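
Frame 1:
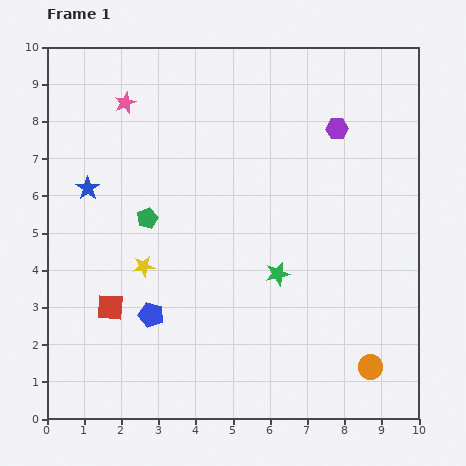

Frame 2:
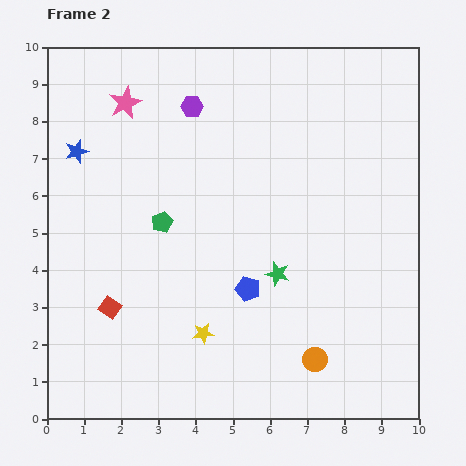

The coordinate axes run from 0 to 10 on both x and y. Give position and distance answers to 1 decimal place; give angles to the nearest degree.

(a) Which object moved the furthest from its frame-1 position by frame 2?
the purple hexagon

(moved 3.9; next 2.7)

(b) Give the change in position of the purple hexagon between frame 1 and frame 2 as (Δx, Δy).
(-3.9, 0.6)

The purple hexagon was at (7.8, 7.8) in frame 1 and (3.9, 8.4) in frame 2.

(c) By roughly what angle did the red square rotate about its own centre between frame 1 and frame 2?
30° clockwise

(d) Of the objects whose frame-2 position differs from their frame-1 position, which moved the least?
the green pentagon

(moved 0.4)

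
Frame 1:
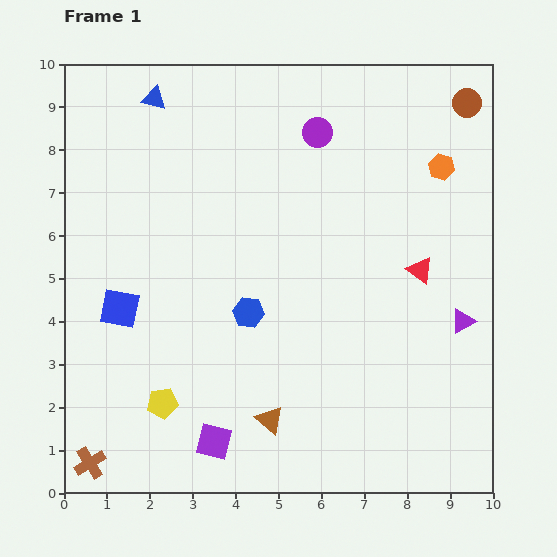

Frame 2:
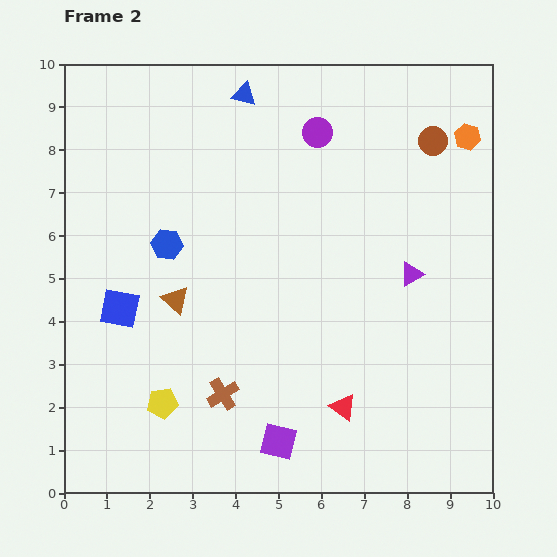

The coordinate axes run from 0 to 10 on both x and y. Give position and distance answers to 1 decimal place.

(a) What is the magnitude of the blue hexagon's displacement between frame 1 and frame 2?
2.5

The blue hexagon moved from (4.3, 4.2) to (2.4, 5.8), a distance of √(1.9² + 1.6²) ≈ 2.5.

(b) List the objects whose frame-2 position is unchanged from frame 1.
the yellow pentagon, the purple circle, the blue square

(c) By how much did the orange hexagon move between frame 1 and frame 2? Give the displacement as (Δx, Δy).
(0.6, 0.7)

The orange hexagon was at (8.8, 7.6) in frame 1 and (9.4, 8.3) in frame 2.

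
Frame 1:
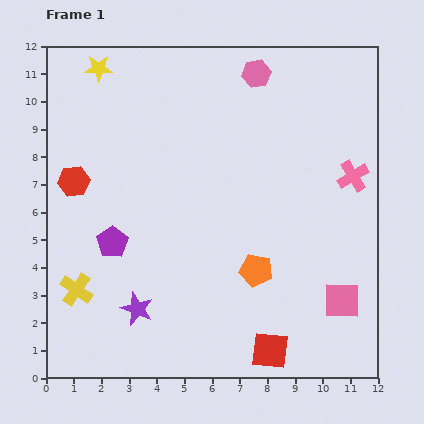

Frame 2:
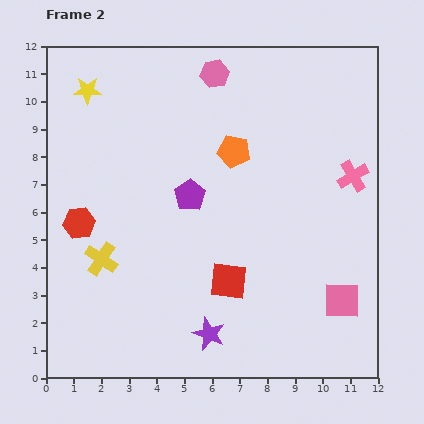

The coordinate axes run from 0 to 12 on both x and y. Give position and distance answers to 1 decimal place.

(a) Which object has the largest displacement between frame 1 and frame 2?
the orange pentagon

(moved 4.4; next 3.3)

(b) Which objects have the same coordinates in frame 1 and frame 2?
the pink square, the pink cross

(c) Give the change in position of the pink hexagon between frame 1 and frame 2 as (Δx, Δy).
(-1.5, 0.0)

The pink hexagon was at (7.6, 11.0) in frame 1 and (6.1, 11.0) in frame 2.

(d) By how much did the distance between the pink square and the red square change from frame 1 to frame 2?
+1.0

Distance in frame 1: 3.2. Distance in frame 2: 4.2.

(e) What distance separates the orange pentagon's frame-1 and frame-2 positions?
4.4

The orange pentagon moved from (7.6, 3.9) to (6.8, 8.2), a distance of √(0.8² + 4.3²) ≈ 4.4.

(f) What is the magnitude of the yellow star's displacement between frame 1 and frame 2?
0.9

The yellow star moved from (1.9, 11.2) to (1.5, 10.4), a distance of √(0.4² + 0.8²) ≈ 0.9.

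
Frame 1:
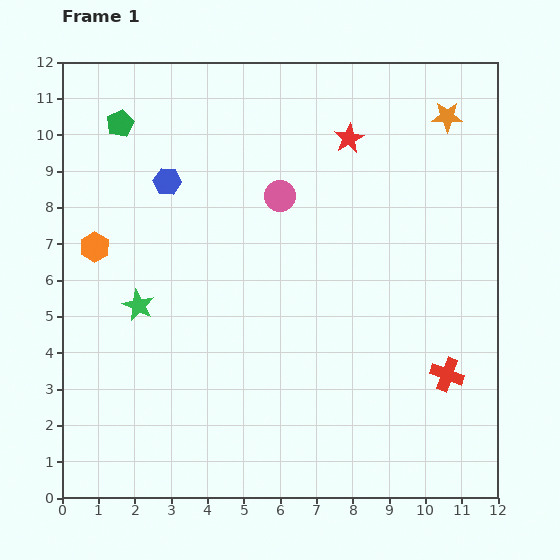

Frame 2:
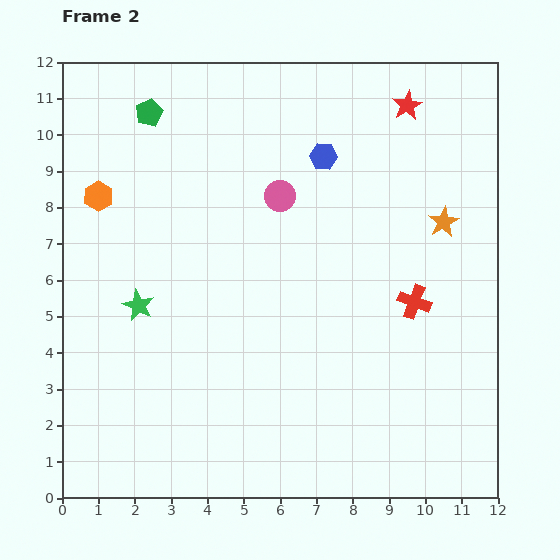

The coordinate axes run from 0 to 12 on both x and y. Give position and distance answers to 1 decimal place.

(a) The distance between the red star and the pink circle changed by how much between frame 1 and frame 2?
+1.8

Distance in frame 1: 2.5. Distance in frame 2: 4.3.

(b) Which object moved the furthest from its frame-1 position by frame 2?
the blue hexagon

(moved 4.4; next 2.9)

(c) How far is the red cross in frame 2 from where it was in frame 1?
2.2

The red cross moved from (10.6, 3.4) to (9.7, 5.4), a distance of √(0.9² + 2.0²) ≈ 2.2.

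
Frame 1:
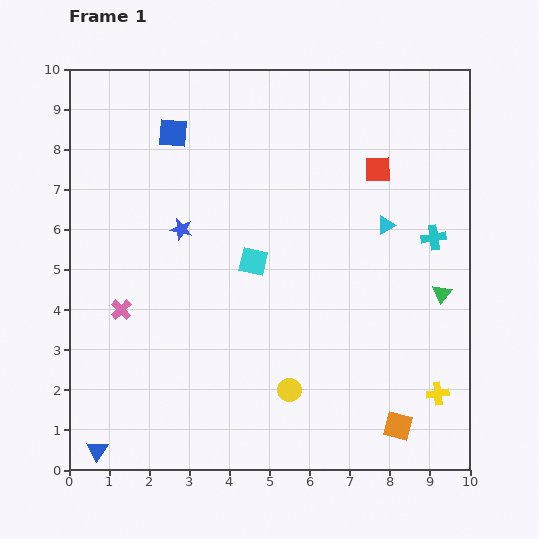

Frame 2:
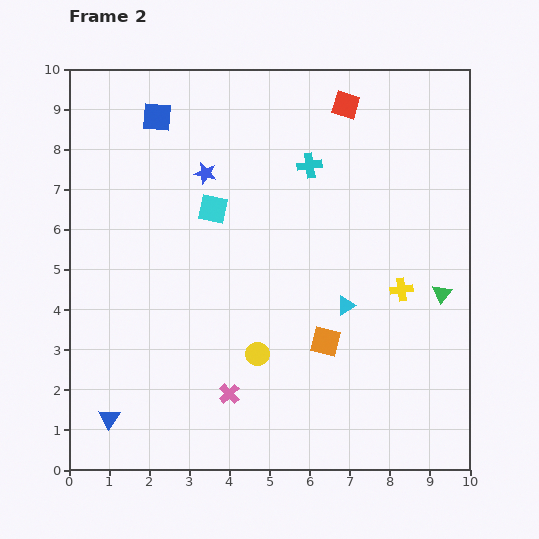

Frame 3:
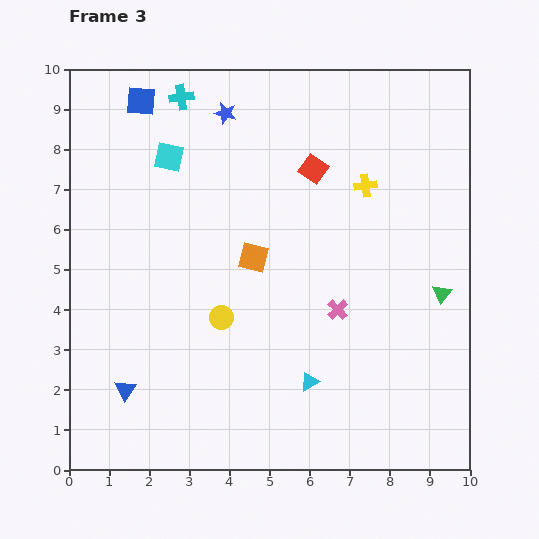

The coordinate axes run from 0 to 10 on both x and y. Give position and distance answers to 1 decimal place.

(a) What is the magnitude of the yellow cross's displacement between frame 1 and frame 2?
2.8

The yellow cross moved from (9.2, 1.9) to (8.3, 4.5), a distance of √(0.9² + 2.6²) ≈ 2.8.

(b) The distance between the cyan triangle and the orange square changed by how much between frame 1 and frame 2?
-4.0

Distance in frame 1: 5.0. Distance in frame 2: 1.0.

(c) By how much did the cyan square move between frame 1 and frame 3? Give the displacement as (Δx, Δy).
(-2.1, 2.6)

The cyan square was at (4.6, 5.2) in frame 1 and (2.5, 7.8) in frame 3.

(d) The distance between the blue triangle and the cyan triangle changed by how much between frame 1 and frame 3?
-4.5

Distance in frame 1: 9.1. Distance in frame 3: 4.6.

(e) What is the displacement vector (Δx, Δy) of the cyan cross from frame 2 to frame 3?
(-3.2, 1.7)

The cyan cross was at (6.0, 7.6) in frame 2 and (2.8, 9.3) in frame 3.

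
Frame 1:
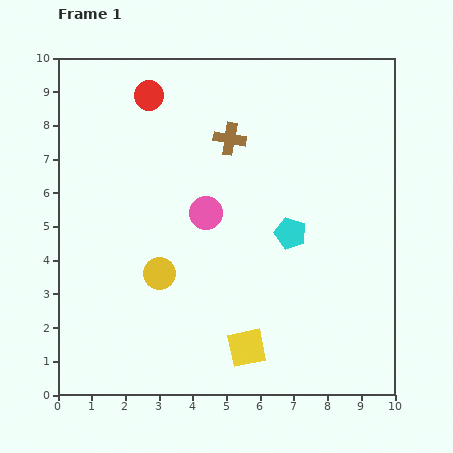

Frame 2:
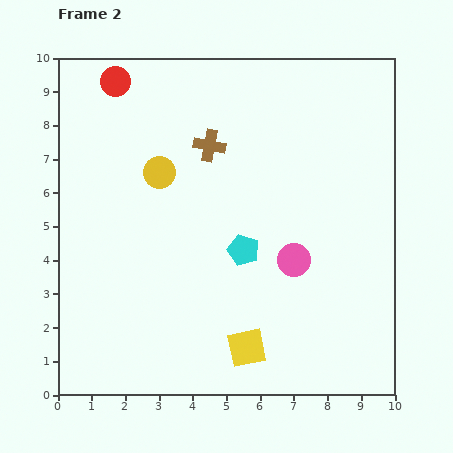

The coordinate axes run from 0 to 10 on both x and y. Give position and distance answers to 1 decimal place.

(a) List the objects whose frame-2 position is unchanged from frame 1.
the yellow square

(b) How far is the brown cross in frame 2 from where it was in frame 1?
0.6

The brown cross moved from (5.1, 7.6) to (4.5, 7.4), a distance of √(0.6² + 0.2²) ≈ 0.6.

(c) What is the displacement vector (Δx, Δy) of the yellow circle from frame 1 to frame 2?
(0.0, 3.0)

The yellow circle was at (3.0, 3.6) in frame 1 and (3.0, 6.6) in frame 2.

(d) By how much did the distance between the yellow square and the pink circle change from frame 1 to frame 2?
-1.2

Distance in frame 1: 4.2. Distance in frame 2: 3.0.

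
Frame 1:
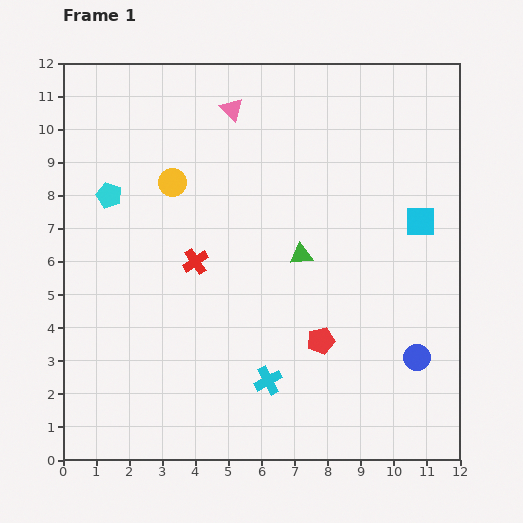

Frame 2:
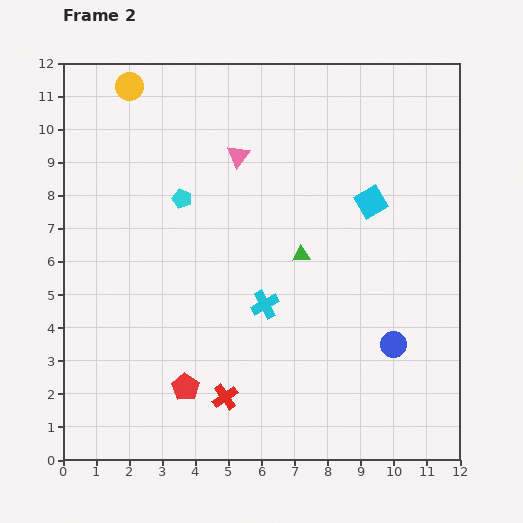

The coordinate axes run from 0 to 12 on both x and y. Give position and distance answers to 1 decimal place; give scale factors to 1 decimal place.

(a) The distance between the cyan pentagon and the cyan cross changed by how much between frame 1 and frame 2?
-3.3

Distance in frame 1: 7.4. Distance in frame 2: 4.1.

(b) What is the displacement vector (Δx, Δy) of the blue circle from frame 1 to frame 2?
(-0.7, 0.4)

The blue circle was at (10.7, 3.1) in frame 1 and (10.0, 3.5) in frame 2.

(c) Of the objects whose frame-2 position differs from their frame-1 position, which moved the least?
the blue circle

(moved 0.8)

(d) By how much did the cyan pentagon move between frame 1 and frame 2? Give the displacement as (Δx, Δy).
(2.2, -0.1)

The cyan pentagon was at (1.4, 8.0) in frame 1 and (3.6, 7.9) in frame 2.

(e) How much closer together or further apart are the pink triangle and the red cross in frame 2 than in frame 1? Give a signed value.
+2.6

Distance in frame 1: 4.7. Distance in frame 2: 7.3.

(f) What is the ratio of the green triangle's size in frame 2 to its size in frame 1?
0.8×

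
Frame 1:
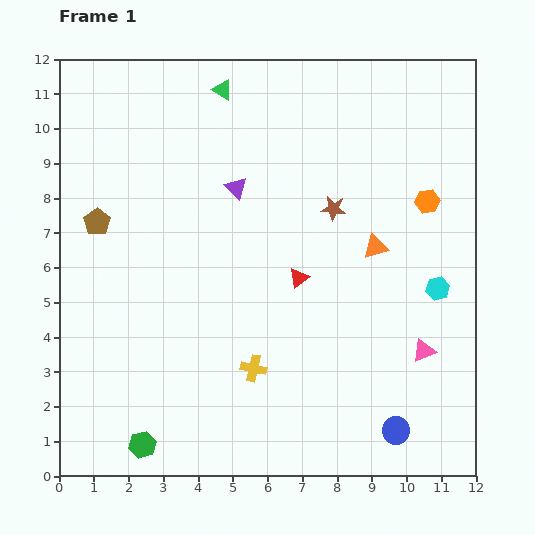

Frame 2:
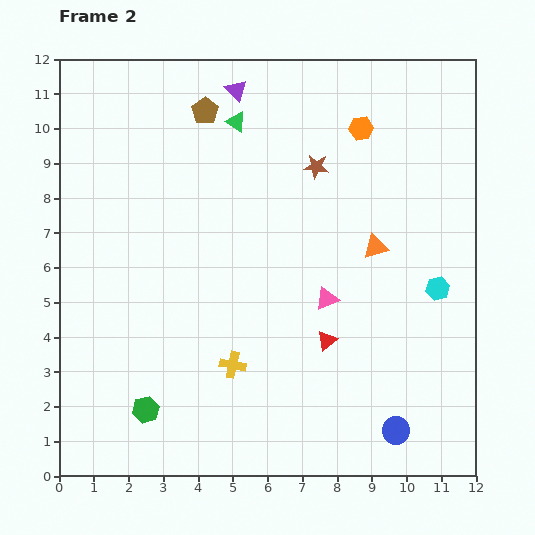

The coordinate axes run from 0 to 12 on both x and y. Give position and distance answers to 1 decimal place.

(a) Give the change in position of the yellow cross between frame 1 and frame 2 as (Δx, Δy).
(-0.6, 0.1)

The yellow cross was at (5.6, 3.1) in frame 1 and (5.0, 3.2) in frame 2.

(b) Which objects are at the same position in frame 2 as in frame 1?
the blue circle, the orange triangle, the cyan hexagon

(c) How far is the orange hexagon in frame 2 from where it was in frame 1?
2.8

The orange hexagon moved from (10.6, 7.9) to (8.7, 10.0), a distance of √(1.9² + 2.1²) ≈ 2.8.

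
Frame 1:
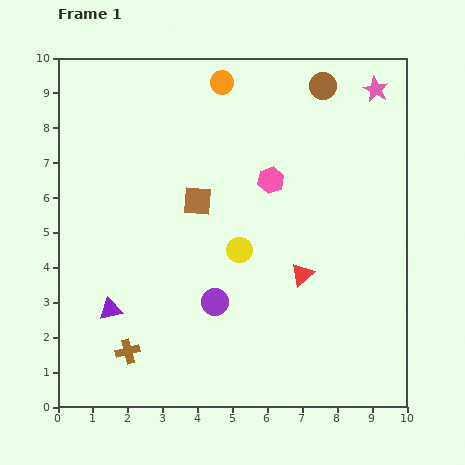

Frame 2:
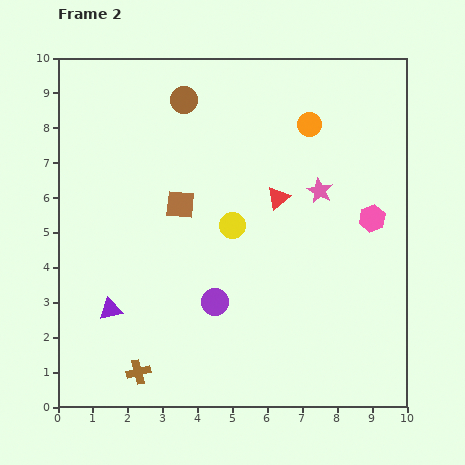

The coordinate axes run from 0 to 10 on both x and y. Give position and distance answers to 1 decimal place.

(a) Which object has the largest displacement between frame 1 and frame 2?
the brown circle

(moved 4.0; next 3.3)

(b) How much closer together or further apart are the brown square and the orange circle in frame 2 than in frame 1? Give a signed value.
+0.9

Distance in frame 1: 3.5. Distance in frame 2: 4.4.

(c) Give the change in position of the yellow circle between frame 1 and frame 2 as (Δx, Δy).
(-0.2, 0.7)

The yellow circle was at (5.2, 4.5) in frame 1 and (5.0, 5.2) in frame 2.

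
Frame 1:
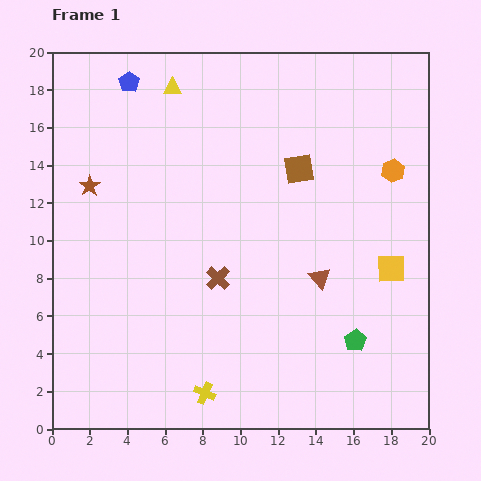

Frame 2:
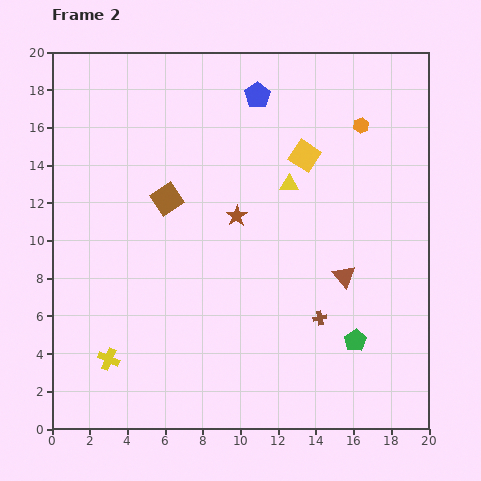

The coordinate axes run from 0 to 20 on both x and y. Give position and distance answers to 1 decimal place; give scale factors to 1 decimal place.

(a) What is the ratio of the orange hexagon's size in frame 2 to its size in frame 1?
0.7×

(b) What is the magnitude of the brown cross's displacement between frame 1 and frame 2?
5.8

The brown cross moved from (8.8, 8.0) to (14.2, 5.9), a distance of √(5.4² + 2.1²) ≈ 5.8.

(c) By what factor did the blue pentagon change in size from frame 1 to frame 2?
1.3×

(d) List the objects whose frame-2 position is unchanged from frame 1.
the green pentagon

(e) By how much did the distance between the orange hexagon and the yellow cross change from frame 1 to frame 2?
+2.8

Distance in frame 1: 15.5. Distance in frame 2: 18.3.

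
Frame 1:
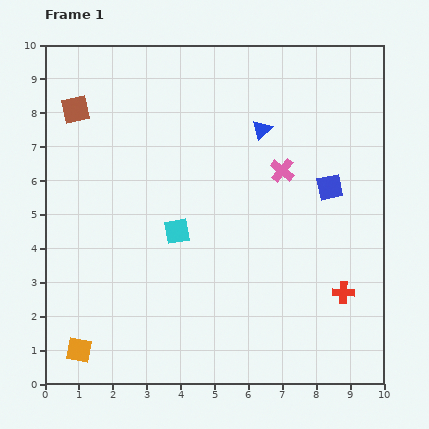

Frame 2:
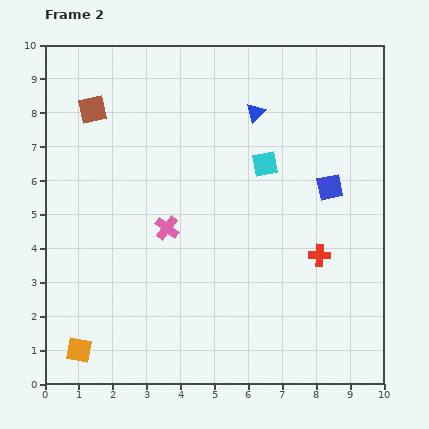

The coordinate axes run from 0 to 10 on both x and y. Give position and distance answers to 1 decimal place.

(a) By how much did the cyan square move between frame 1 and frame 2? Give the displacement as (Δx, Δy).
(2.6, 2.0)

The cyan square was at (3.9, 4.5) in frame 1 and (6.5, 6.5) in frame 2.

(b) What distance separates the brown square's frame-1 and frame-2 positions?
0.5

The brown square moved from (0.9, 8.1) to (1.4, 8.1), a distance of √(0.5² + 0.0²) ≈ 0.5.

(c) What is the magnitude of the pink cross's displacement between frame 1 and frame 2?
3.8

The pink cross moved from (7.0, 6.3) to (3.6, 4.6), a distance of √(3.4² + 1.7²) ≈ 3.8.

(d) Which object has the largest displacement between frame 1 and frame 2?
the pink cross

(moved 3.8; next 3.3)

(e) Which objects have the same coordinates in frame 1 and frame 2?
the orange square, the blue square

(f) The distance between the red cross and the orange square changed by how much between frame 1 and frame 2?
-0.4

Distance in frame 1: 8.0. Distance in frame 2: 7.6.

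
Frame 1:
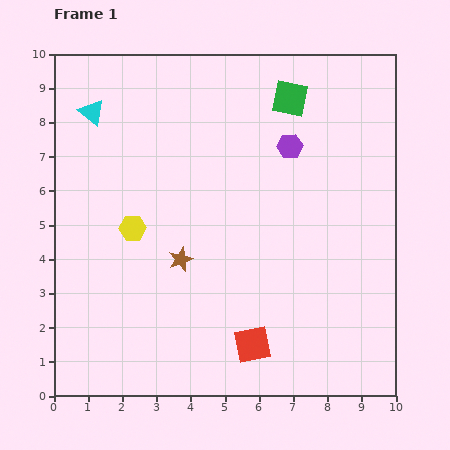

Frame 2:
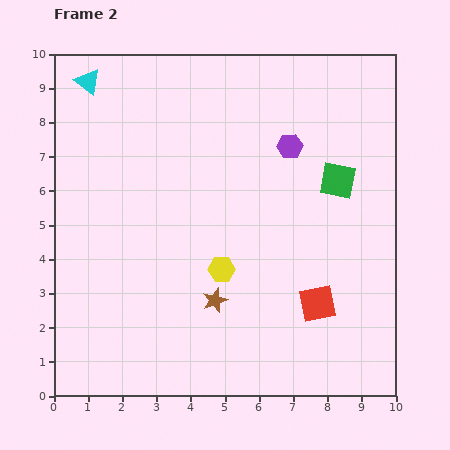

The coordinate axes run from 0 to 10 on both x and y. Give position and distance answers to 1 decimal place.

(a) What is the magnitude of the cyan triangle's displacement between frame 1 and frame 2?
0.9

The cyan triangle moved from (1.1, 8.3) to (1.0, 9.2), a distance of √(0.1² + 0.9²) ≈ 0.9.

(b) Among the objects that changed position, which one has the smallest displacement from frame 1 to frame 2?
the cyan triangle

(moved 0.9)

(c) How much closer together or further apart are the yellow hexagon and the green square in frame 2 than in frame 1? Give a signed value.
-1.7

Distance in frame 1: 6.0. Distance in frame 2: 4.3.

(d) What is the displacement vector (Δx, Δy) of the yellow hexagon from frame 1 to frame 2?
(2.6, -1.2)

The yellow hexagon was at (2.3, 4.9) in frame 1 and (4.9, 3.7) in frame 2.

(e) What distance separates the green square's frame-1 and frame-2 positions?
2.8

The green square moved from (6.9, 8.7) to (8.3, 6.3), a distance of √(1.4² + 2.4²) ≈ 2.8.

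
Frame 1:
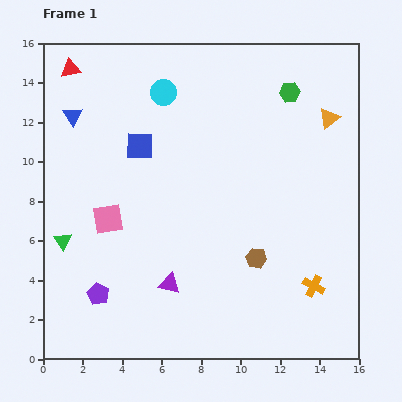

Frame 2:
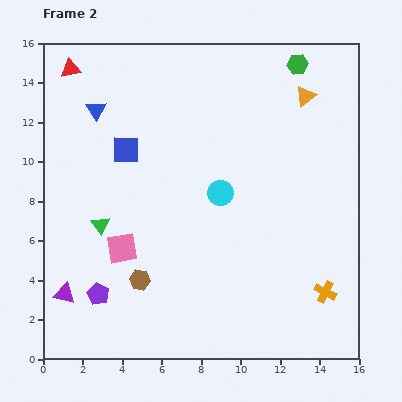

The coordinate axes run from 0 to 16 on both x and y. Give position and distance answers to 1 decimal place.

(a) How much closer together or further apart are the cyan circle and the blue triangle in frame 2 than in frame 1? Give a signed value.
+2.8

Distance in frame 1: 4.8. Distance in frame 2: 7.6.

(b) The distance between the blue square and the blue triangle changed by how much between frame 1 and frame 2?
-1.2

Distance in frame 1: 3.7. Distance in frame 2: 2.5.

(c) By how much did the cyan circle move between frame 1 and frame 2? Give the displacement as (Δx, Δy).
(2.9, -5.1)

The cyan circle was at (6.1, 13.5) in frame 1 and (9.0, 8.4) in frame 2.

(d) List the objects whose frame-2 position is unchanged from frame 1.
the purple pentagon, the red triangle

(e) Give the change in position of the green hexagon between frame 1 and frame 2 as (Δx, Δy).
(0.4, 1.4)

The green hexagon was at (12.5, 13.5) in frame 1 and (12.9, 14.9) in frame 2.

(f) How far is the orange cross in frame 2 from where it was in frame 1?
0.7

The orange cross moved from (13.7, 3.7) to (14.3, 3.4), a distance of √(0.6² + 0.3²) ≈ 0.7.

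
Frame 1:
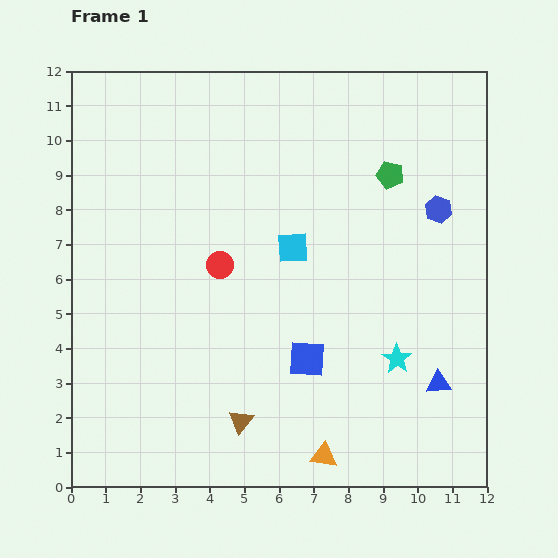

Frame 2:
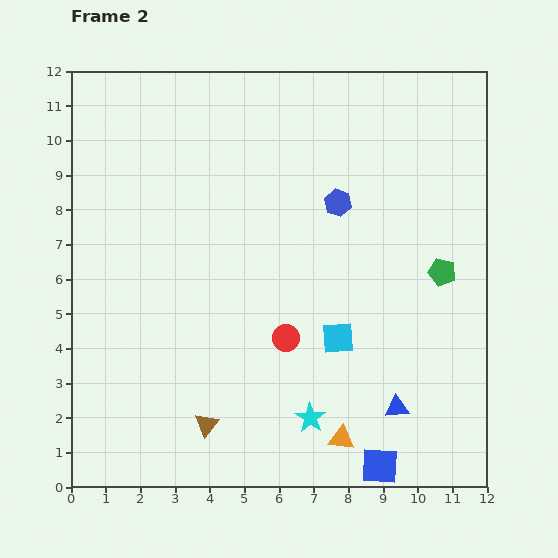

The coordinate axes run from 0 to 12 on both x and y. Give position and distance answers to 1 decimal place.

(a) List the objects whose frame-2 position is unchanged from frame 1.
none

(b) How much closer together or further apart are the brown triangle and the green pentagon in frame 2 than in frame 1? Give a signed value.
-0.2

Distance in frame 1: 8.3. Distance in frame 2: 8.1.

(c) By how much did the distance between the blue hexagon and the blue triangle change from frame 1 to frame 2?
+1.1

Distance in frame 1: 5.0. Distance in frame 2: 6.1.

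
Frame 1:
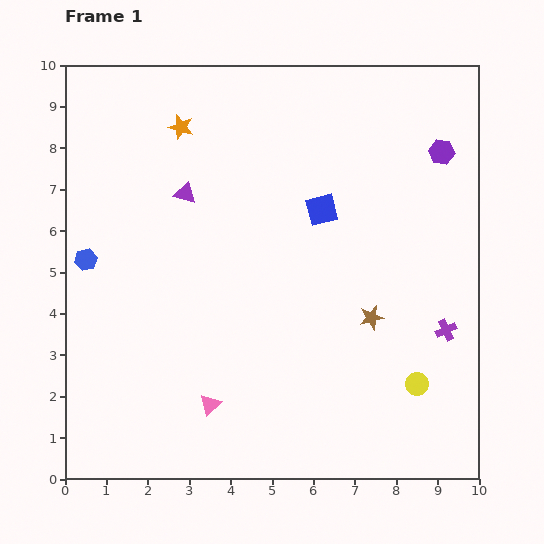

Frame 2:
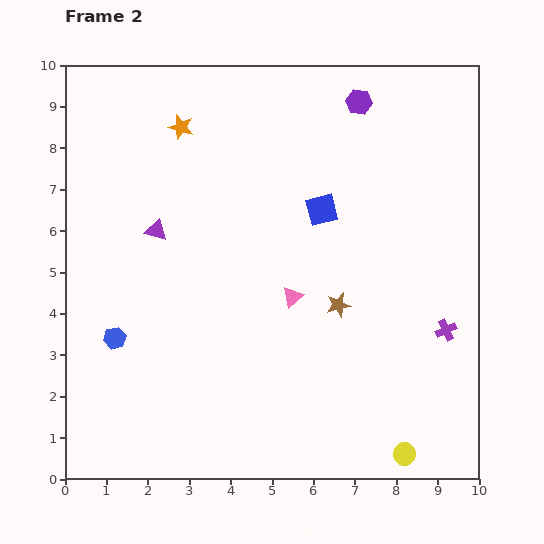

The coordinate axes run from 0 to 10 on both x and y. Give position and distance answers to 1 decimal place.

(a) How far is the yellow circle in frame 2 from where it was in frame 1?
1.7

The yellow circle moved from (8.5, 2.3) to (8.2, 0.6), a distance of √(0.3² + 1.7²) ≈ 1.7.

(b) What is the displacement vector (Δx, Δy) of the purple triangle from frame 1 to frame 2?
(-0.7, -0.9)

The purple triangle was at (2.9, 6.9) in frame 1 and (2.2, 6.0) in frame 2.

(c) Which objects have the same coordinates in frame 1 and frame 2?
the purple cross, the blue square, the orange star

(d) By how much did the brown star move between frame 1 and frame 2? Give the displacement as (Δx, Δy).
(-0.8, 0.3)

The brown star was at (7.4, 3.9) in frame 1 and (6.6, 4.2) in frame 2.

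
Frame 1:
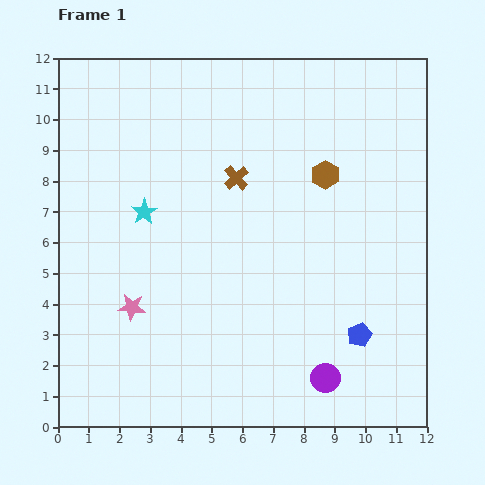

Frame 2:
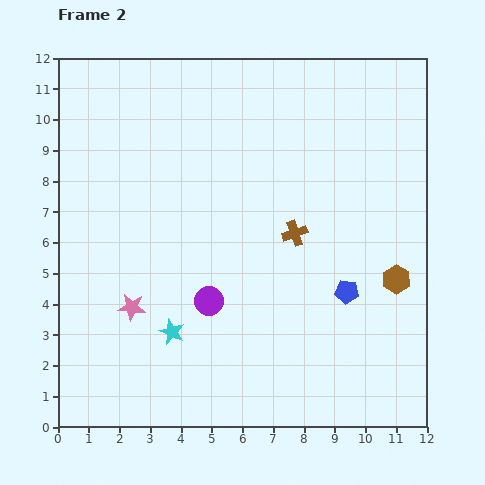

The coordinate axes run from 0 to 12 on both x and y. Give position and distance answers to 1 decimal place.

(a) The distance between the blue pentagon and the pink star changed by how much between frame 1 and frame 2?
-0.5

Distance in frame 1: 7.5. Distance in frame 2: 7.0.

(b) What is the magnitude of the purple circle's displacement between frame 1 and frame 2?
4.5

The purple circle moved from (8.7, 1.6) to (4.9, 4.1), a distance of √(3.8² + 2.5²) ≈ 4.5.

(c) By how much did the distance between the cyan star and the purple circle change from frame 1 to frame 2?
-6.4

Distance in frame 1: 8.0. Distance in frame 2: 1.6.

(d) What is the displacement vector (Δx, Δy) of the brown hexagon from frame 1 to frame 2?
(2.3, -3.4)

The brown hexagon was at (8.7, 8.2) in frame 1 and (11.0, 4.8) in frame 2.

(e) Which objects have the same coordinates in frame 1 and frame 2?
the pink star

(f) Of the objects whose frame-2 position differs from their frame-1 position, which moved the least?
the blue pentagon

(moved 1.5)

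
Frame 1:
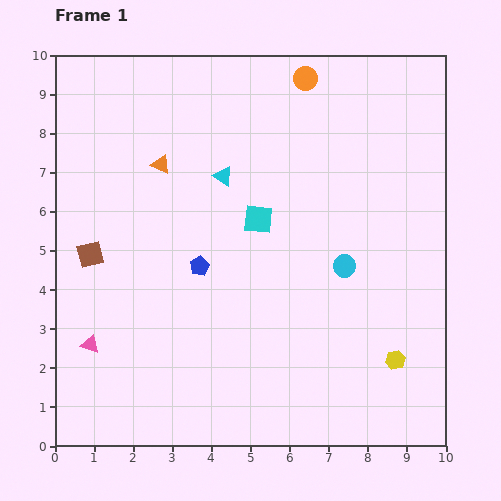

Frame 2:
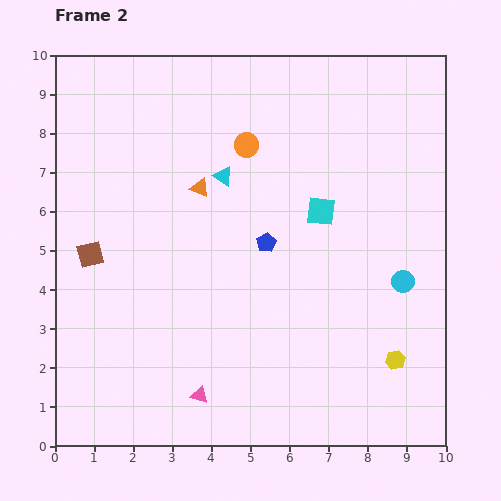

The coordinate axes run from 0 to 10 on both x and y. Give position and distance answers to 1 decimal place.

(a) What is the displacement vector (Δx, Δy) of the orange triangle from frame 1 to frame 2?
(1.0, -0.6)

The orange triangle was at (2.7, 7.2) in frame 1 and (3.7, 6.6) in frame 2.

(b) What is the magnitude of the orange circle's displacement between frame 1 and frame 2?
2.3

The orange circle moved from (6.4, 9.4) to (4.9, 7.7), a distance of √(1.5² + 1.7²) ≈ 2.3.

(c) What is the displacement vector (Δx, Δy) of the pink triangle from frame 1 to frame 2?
(2.8, -1.3)

The pink triangle was at (0.9, 2.6) in frame 1 and (3.7, 1.3) in frame 2.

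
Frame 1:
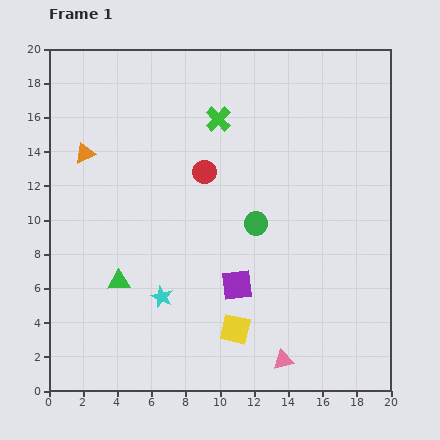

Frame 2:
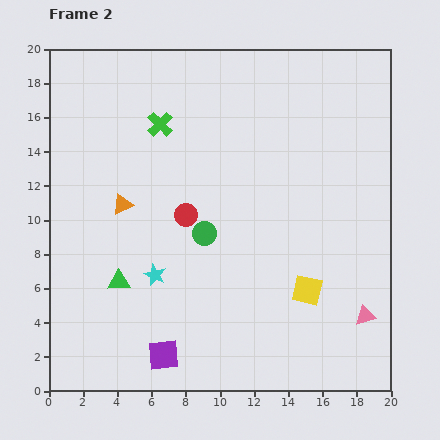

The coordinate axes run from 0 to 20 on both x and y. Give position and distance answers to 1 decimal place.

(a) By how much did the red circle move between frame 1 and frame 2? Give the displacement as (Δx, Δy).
(-1.1, -2.5)

The red circle was at (9.1, 12.8) in frame 1 and (8.0, 10.3) in frame 2.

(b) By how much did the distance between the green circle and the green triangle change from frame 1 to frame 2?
-3.0

Distance in frame 1: 8.7. Distance in frame 2: 5.7.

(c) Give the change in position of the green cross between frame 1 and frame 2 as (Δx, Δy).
(-3.4, -0.3)

The green cross was at (9.9, 15.9) in frame 1 and (6.5, 15.6) in frame 2.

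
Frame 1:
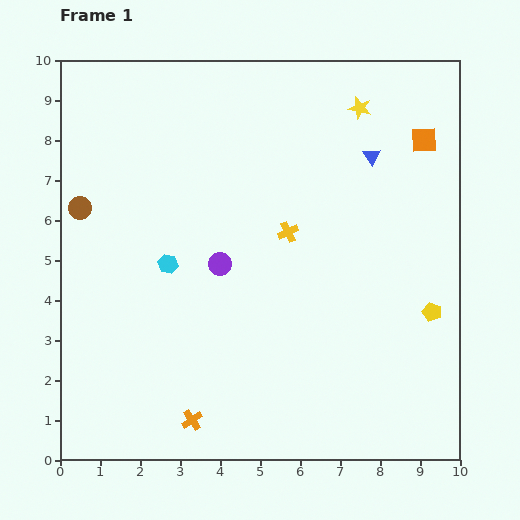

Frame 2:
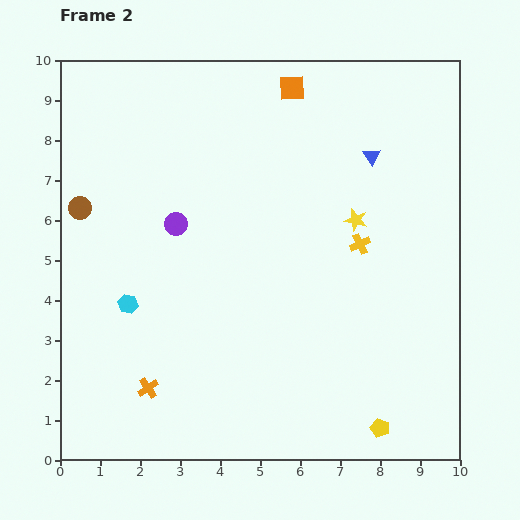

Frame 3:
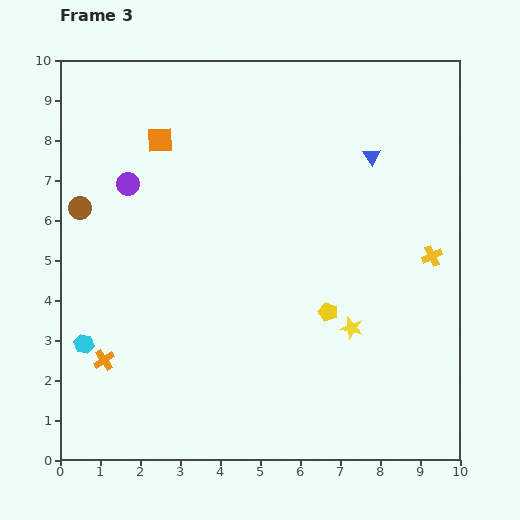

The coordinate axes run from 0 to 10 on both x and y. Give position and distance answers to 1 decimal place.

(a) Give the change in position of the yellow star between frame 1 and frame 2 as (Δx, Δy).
(-0.1, -2.8)

The yellow star was at (7.5, 8.8) in frame 1 and (7.4, 6.0) in frame 2.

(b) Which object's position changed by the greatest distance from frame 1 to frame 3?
the orange square

(moved 6.6; next 5.5)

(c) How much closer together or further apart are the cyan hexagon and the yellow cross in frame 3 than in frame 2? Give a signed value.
+3.0

Distance in frame 2: 6.0. Distance in frame 3: 9.0.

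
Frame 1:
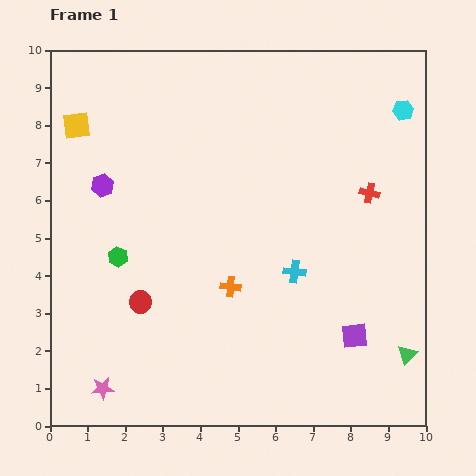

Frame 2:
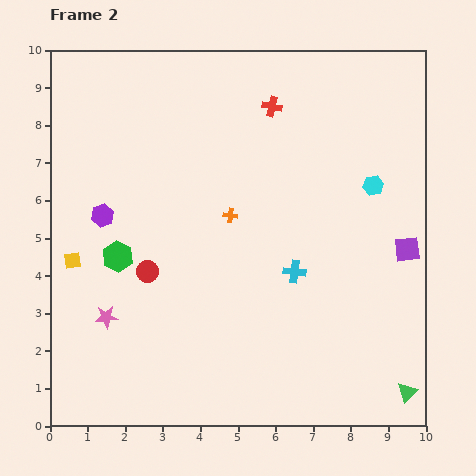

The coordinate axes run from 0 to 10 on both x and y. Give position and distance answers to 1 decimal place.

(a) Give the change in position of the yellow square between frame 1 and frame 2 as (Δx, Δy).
(-0.1, -3.6)

The yellow square was at (0.7, 8.0) in frame 1 and (0.6, 4.4) in frame 2.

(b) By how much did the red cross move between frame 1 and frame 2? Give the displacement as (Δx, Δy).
(-2.6, 2.3)

The red cross was at (8.5, 6.2) in frame 1 and (5.9, 8.5) in frame 2.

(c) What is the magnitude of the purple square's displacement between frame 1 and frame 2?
2.7

The purple square moved from (8.1, 2.4) to (9.5, 4.7), a distance of √(1.4² + 2.3²) ≈ 2.7.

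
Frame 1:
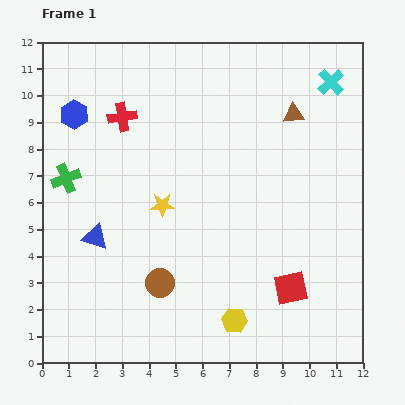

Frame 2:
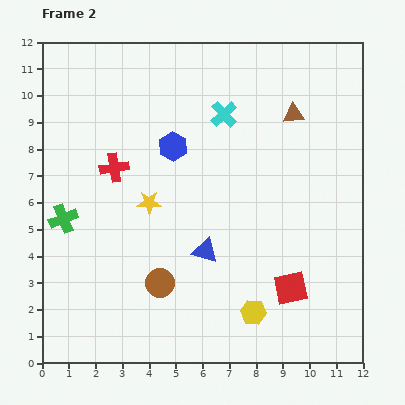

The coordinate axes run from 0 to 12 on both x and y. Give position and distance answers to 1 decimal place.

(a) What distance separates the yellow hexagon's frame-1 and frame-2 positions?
0.8

The yellow hexagon moved from (7.2, 1.6) to (7.9, 1.9), a distance of √(0.7² + 0.3²) ≈ 0.8.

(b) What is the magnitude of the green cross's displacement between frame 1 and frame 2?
1.5

The green cross moved from (0.9, 6.9) to (0.8, 5.4), a distance of √(0.1² + 1.5²) ≈ 1.5.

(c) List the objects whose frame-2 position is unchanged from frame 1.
the brown circle, the brown triangle, the red square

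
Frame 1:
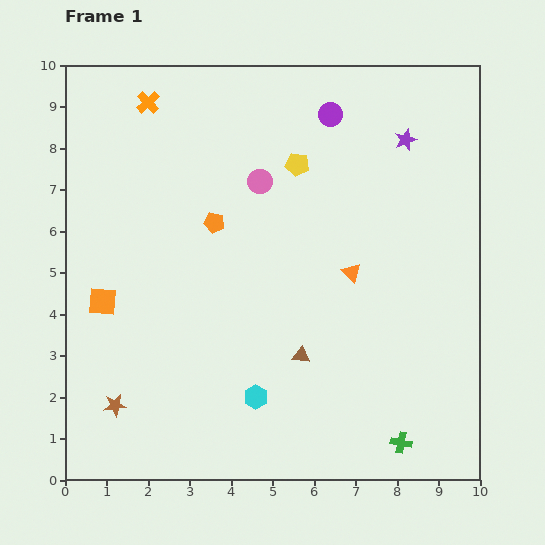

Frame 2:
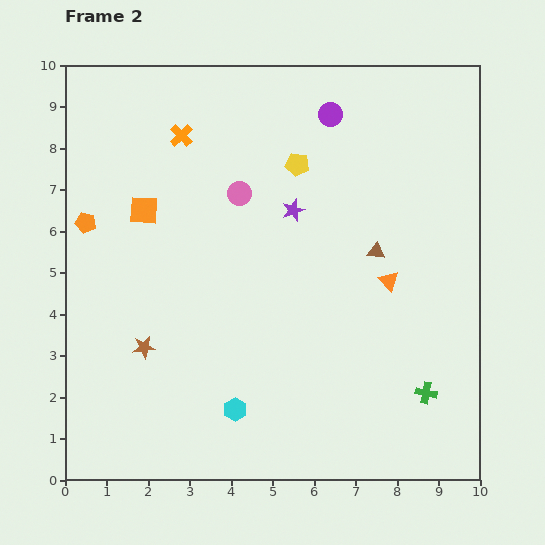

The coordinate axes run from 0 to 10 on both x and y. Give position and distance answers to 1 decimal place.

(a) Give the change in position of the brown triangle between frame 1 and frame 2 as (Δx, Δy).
(1.8, 2.5)

The brown triangle was at (5.7, 3.0) in frame 1 and (7.5, 5.5) in frame 2.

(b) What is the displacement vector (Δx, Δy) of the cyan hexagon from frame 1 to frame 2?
(-0.5, -0.3)

The cyan hexagon was at (4.6, 2.0) in frame 1 and (4.1, 1.7) in frame 2.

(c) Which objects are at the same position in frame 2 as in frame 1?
the yellow pentagon, the purple circle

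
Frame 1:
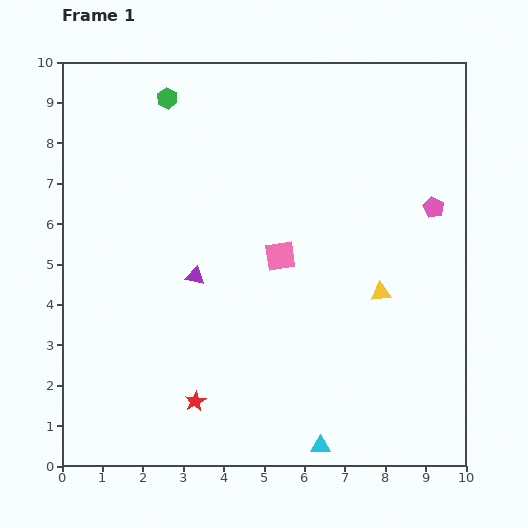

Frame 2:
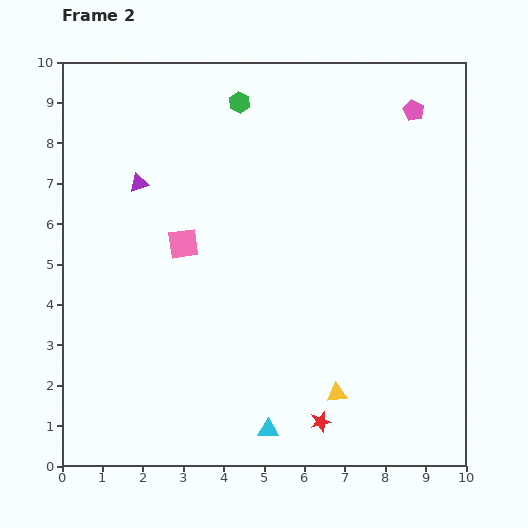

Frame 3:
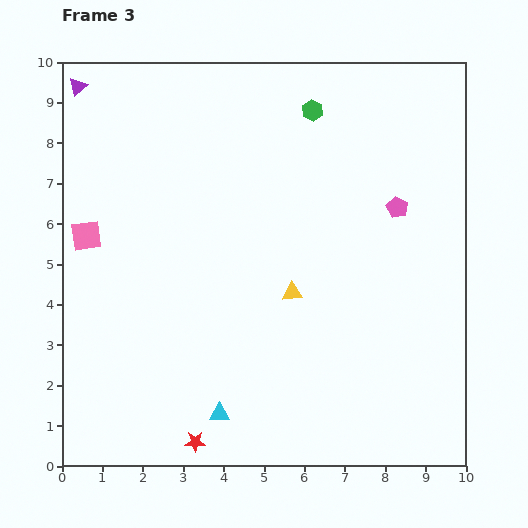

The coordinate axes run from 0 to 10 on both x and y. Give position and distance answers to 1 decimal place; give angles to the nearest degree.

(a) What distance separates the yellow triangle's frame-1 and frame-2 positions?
2.7

The yellow triangle moved from (7.9, 4.3) to (6.8, 1.8), a distance of √(1.1² + 2.5²) ≈ 2.7.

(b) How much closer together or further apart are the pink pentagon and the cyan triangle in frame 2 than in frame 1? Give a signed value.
+2.2

Distance in frame 1: 6.5. Distance in frame 2: 8.7.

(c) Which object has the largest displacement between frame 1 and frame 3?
the purple triangle

(moved 5.5; next 4.8)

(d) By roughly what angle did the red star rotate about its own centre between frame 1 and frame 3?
31° clockwise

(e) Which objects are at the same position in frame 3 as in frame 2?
none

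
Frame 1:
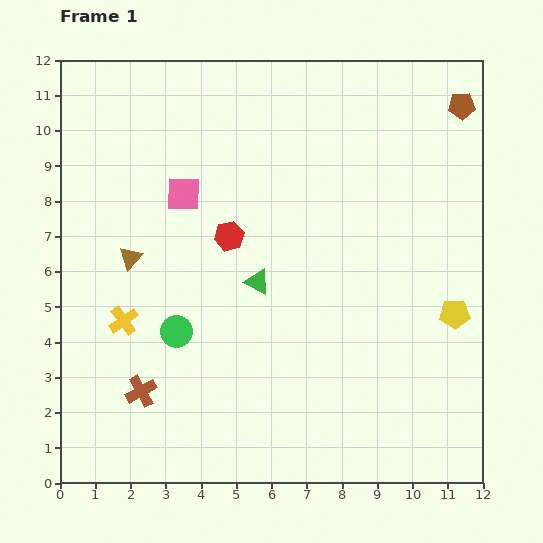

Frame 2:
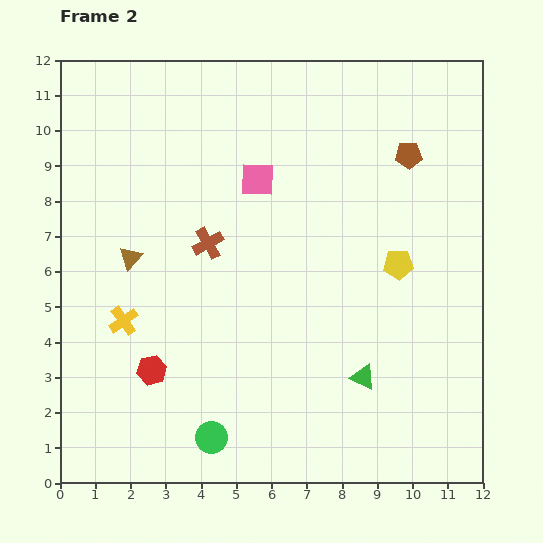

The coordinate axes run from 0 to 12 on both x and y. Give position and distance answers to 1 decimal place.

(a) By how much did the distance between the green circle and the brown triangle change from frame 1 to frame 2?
+3.1

Distance in frame 1: 2.5. Distance in frame 2: 5.6.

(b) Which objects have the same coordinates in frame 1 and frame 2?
the brown triangle, the yellow cross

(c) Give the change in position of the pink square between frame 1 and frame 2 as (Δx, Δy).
(2.1, 0.4)

The pink square was at (3.5, 8.2) in frame 1 and (5.6, 8.6) in frame 2.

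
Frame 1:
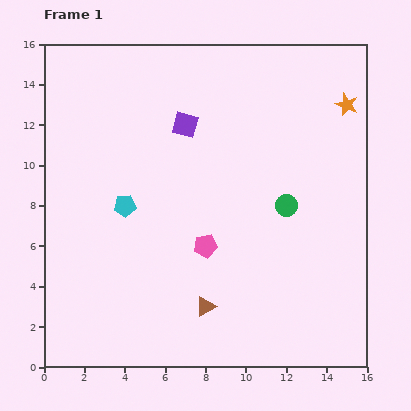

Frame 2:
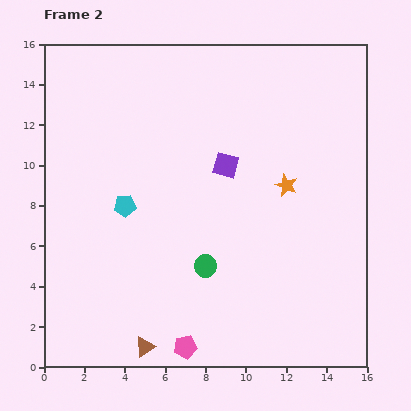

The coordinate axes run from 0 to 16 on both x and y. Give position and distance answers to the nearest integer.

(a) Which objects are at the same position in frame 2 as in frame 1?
the cyan pentagon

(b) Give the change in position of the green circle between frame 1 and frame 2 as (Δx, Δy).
(-4, -3)

The green circle was at (12, 8) in frame 1 and (8, 5) in frame 2.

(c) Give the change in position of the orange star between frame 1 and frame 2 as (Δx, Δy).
(-3, -4)

The orange star was at (15, 13) in frame 1 and (12, 9) in frame 2.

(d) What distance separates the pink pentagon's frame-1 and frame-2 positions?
5

The pink pentagon moved from (8, 6) to (7, 1), a distance of √(1² + 5²) ≈ 5.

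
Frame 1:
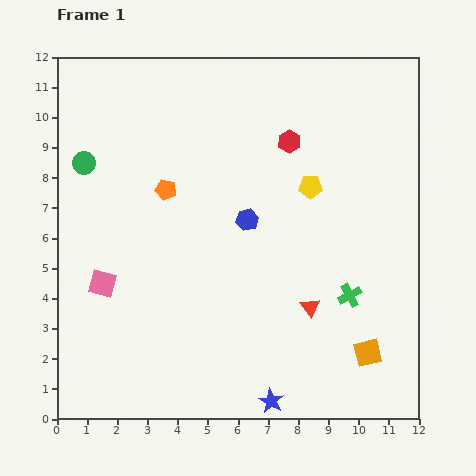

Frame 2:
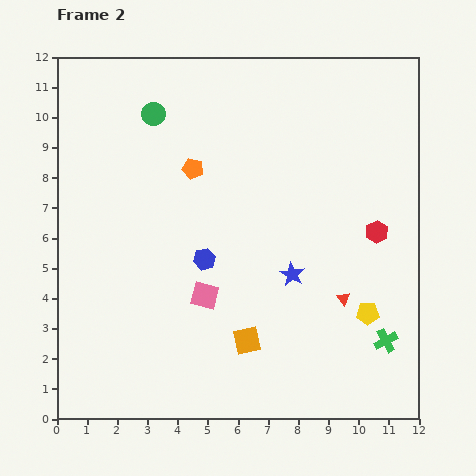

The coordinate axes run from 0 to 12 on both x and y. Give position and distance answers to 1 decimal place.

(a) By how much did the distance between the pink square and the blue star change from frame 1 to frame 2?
-3.8

Distance in frame 1: 6.8. Distance in frame 2: 3.0.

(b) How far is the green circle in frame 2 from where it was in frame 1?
2.8

The green circle moved from (0.9, 8.5) to (3.2, 10.1), a distance of √(2.3² + 1.6²) ≈ 2.8.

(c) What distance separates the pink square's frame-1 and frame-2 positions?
3.4

The pink square moved from (1.5, 4.5) to (4.9, 4.1), a distance of √(3.4² + 0.4²) ≈ 3.4.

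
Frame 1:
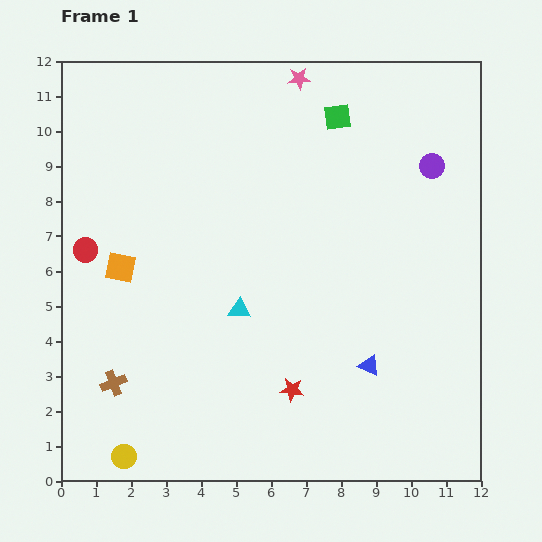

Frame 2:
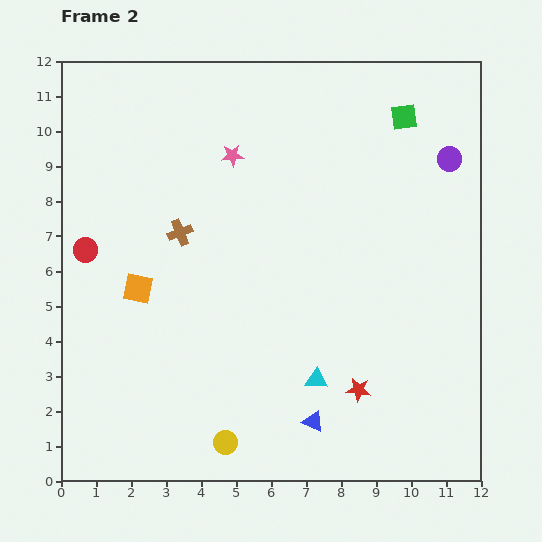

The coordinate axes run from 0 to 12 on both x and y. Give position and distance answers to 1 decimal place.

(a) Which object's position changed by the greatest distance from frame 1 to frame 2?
the brown cross

(moved 4.7; next 3.0)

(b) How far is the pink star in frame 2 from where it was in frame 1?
2.9

The pink star moved from (6.8, 11.5) to (4.9, 9.3), a distance of √(1.9² + 2.2²) ≈ 2.9.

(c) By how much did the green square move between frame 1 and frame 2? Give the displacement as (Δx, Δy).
(1.9, 0.0)

The green square was at (7.9, 10.4) in frame 1 and (9.8, 10.4) in frame 2.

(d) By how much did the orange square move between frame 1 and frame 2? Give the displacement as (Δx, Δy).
(0.5, -0.6)

The orange square was at (1.7, 6.1) in frame 1 and (2.2, 5.5) in frame 2.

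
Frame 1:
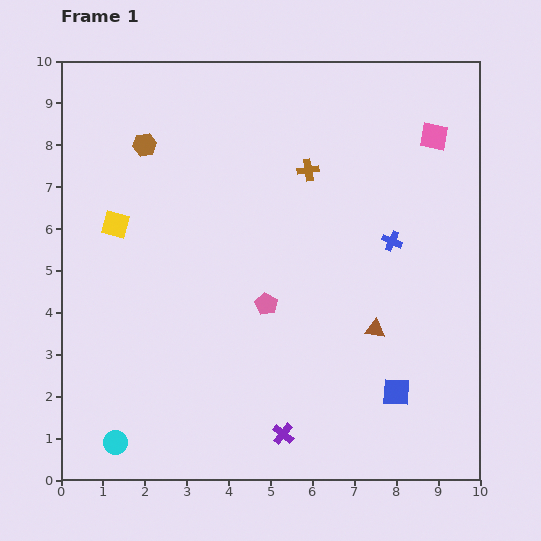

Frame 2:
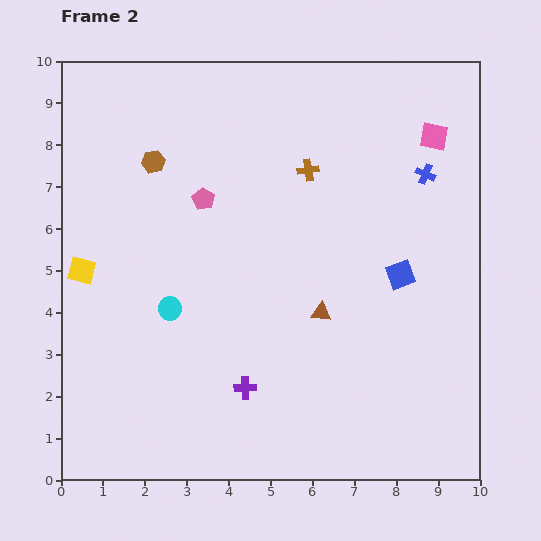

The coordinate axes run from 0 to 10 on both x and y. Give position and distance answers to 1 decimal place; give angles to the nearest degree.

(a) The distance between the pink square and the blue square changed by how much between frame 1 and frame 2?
-2.8

Distance in frame 1: 6.2. Distance in frame 2: 3.4.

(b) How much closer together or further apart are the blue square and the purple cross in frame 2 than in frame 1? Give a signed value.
+1.7

Distance in frame 1: 2.9. Distance in frame 2: 4.6.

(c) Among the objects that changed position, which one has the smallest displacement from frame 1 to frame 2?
the brown hexagon

(moved 0.4)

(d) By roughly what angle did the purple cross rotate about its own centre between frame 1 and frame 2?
40° counter-clockwise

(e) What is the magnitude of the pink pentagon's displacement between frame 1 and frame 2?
2.9

The pink pentagon moved from (4.9, 4.2) to (3.4, 6.7), a distance of √(1.5² + 2.5²) ≈ 2.9.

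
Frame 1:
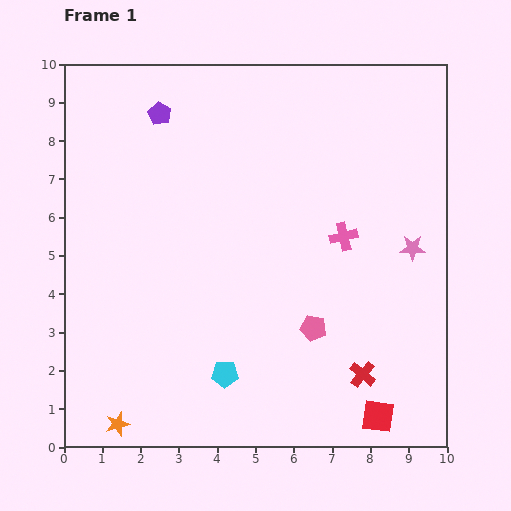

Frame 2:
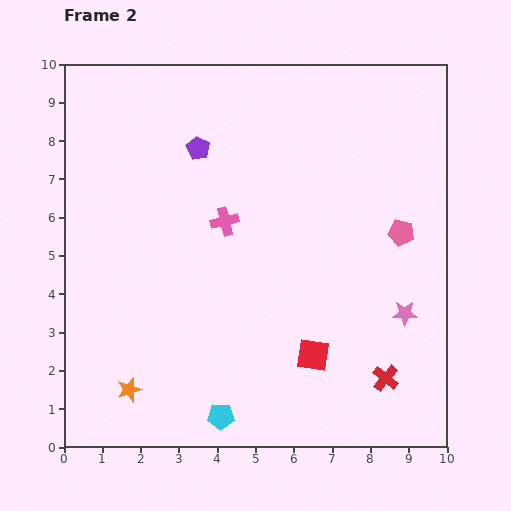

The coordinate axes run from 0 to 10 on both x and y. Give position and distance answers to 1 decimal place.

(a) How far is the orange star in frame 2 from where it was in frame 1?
0.9

The orange star moved from (1.4, 0.6) to (1.7, 1.5), a distance of √(0.3² + 0.9²) ≈ 0.9.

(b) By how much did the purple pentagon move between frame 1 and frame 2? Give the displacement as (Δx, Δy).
(1.0, -0.9)

The purple pentagon was at (2.5, 8.7) in frame 1 and (3.5, 7.8) in frame 2.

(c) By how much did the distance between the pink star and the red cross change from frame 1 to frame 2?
-1.7

Distance in frame 1: 3.5. Distance in frame 2: 1.8.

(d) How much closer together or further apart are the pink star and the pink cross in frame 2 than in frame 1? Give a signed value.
+3.5

Distance in frame 1: 1.8. Distance in frame 2: 5.3.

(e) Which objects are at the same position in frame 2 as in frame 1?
none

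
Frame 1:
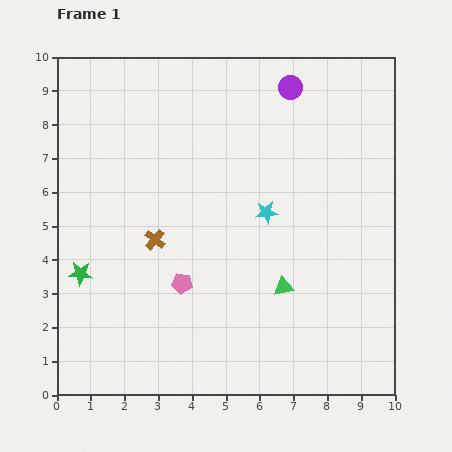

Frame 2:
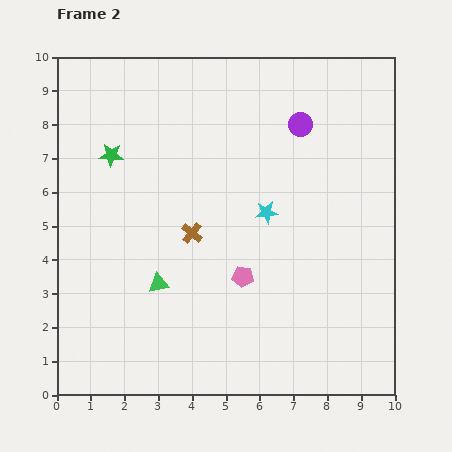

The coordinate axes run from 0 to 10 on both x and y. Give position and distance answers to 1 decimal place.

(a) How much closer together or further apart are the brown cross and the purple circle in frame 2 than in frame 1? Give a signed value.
-1.5

Distance in frame 1: 6.0. Distance in frame 2: 4.5.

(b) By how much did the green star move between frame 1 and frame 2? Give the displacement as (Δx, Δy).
(0.9, 3.5)

The green star was at (0.7, 3.6) in frame 1 and (1.6, 7.1) in frame 2.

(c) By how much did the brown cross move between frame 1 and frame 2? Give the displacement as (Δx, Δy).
(1.1, 0.2)

The brown cross was at (2.9, 4.6) in frame 1 and (4.0, 4.8) in frame 2.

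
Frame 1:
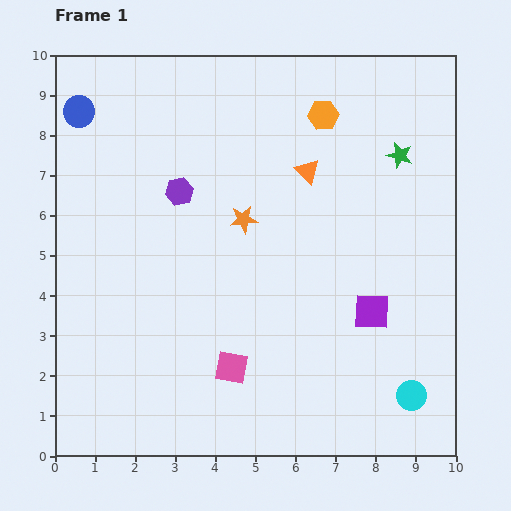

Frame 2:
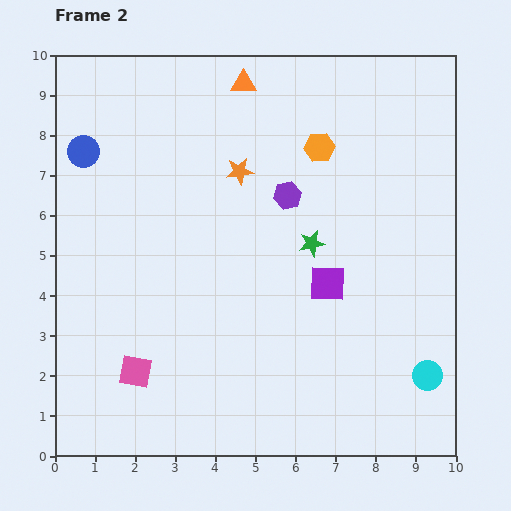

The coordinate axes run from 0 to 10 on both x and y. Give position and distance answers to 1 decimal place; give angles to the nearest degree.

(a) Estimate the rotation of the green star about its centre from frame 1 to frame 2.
28° counter-clockwise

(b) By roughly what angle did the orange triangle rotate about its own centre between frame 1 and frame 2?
45° counter-clockwise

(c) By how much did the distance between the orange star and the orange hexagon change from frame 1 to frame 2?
-1.2

Distance in frame 1: 3.3. Distance in frame 2: 2.1.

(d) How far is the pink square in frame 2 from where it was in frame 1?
2.4

The pink square moved from (4.4, 2.2) to (2.0, 2.1), a distance of √(2.4² + 0.1²) ≈ 2.4.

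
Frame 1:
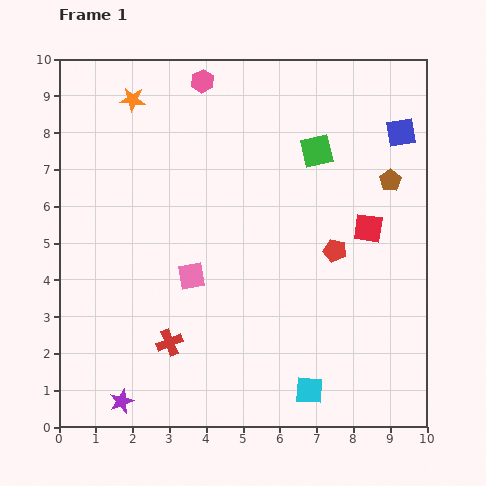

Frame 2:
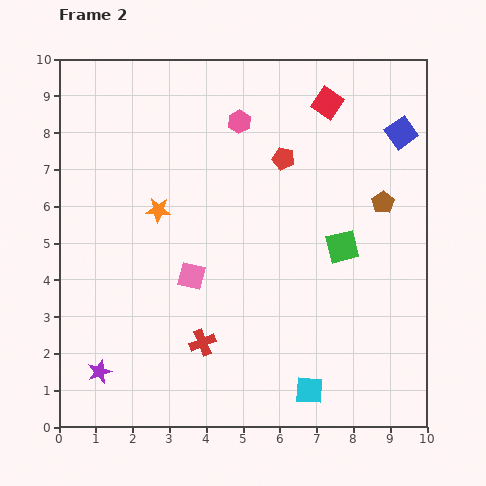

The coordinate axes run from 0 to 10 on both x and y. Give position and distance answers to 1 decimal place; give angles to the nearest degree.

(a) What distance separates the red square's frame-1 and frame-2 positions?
3.6

The red square moved from (8.4, 5.4) to (7.3, 8.8), a distance of √(1.1² + 3.4²) ≈ 3.6.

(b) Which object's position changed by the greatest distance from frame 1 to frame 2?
the red square

(moved 3.6; next 3.1)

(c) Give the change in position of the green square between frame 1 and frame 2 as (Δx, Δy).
(0.7, -2.6)

The green square was at (7.0, 7.5) in frame 1 and (7.7, 4.9) in frame 2.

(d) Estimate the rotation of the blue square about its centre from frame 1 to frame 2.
26° counter-clockwise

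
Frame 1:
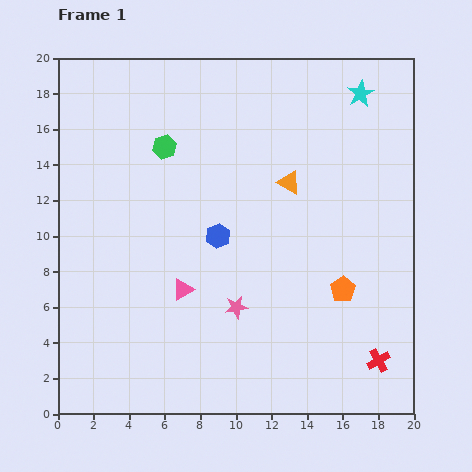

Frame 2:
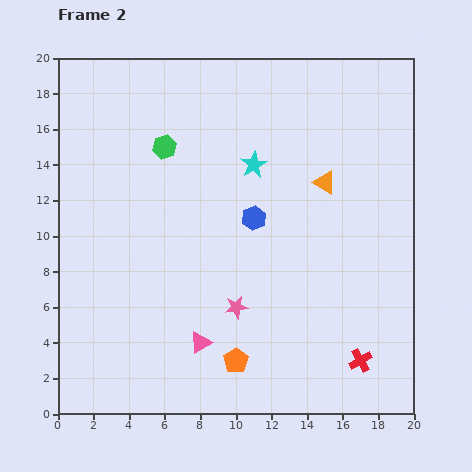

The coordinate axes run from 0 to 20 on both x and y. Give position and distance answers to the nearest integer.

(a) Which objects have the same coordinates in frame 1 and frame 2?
the pink star, the green hexagon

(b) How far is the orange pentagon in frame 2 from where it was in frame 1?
7

The orange pentagon moved from (16, 7) to (10, 3), a distance of √(6² + 4²) ≈ 7.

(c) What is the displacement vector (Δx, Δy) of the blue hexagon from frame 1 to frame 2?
(2, 1)

The blue hexagon was at (9, 10) in frame 1 and (11, 11) in frame 2.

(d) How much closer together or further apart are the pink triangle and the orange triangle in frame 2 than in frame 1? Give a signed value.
+3

Distance in frame 1: 8. Distance in frame 2: 11.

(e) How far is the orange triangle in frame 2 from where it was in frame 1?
2

The orange triangle moved from (13, 13) to (15, 13), a distance of √(2² + 0²) ≈ 2.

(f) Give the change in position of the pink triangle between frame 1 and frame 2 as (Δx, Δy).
(1, -3)

The pink triangle was at (7, 7) in frame 1 and (8, 4) in frame 2.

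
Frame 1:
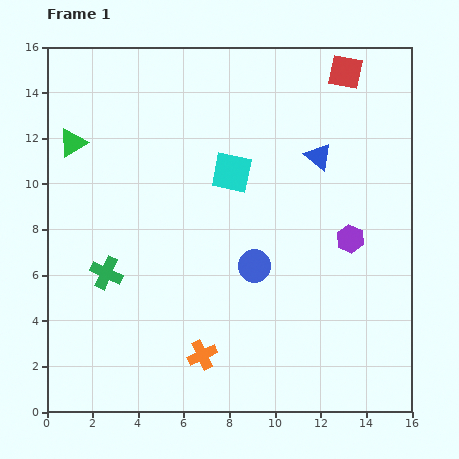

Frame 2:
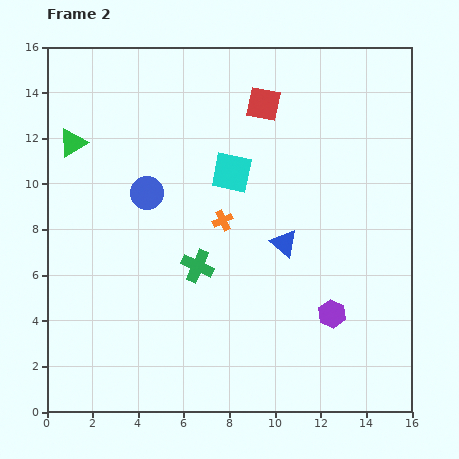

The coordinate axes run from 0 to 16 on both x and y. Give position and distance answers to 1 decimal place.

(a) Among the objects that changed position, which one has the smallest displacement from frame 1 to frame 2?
the purple hexagon

(moved 3.4)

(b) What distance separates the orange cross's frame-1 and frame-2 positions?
6.0

The orange cross moved from (6.8, 2.5) to (7.7, 8.4), a distance of √(0.9² + 5.9²) ≈ 6.0.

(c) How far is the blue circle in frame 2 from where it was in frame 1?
5.7

The blue circle moved from (9.1, 6.4) to (4.4, 9.6), a distance of √(4.7² + 3.2²) ≈ 5.7.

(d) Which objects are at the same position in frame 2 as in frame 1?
the green triangle, the cyan square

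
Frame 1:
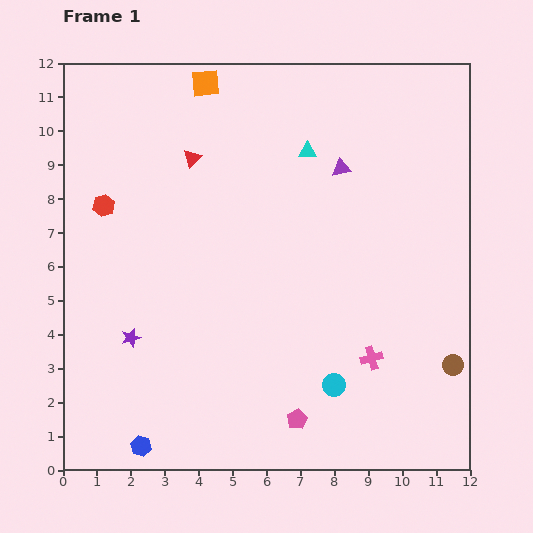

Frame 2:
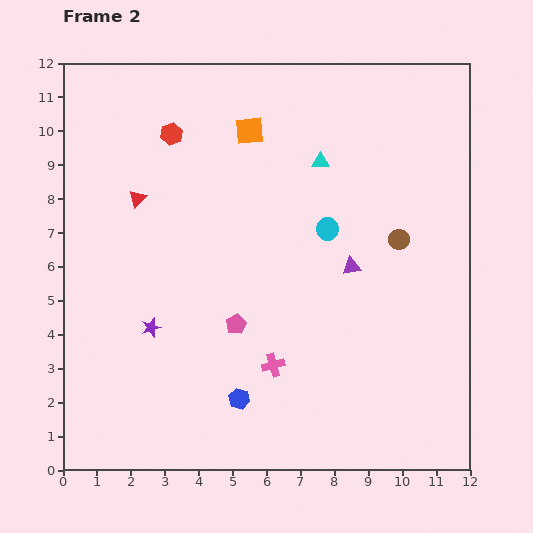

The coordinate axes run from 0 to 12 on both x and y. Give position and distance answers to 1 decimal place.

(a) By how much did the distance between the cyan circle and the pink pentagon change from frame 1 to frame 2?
+2.4

Distance in frame 1: 1.5. Distance in frame 2: 3.9.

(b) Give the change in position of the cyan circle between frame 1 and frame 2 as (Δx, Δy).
(-0.2, 4.6)

The cyan circle was at (8.0, 2.5) in frame 1 and (7.8, 7.1) in frame 2.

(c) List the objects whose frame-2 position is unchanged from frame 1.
none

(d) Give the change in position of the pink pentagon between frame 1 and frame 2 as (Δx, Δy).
(-1.8, 2.8)

The pink pentagon was at (6.9, 1.5) in frame 1 and (5.1, 4.3) in frame 2.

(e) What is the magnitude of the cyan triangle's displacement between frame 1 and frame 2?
0.5

The cyan triangle moved from (7.2, 9.4) to (7.6, 9.1), a distance of √(0.4² + 0.3²) ≈ 0.5.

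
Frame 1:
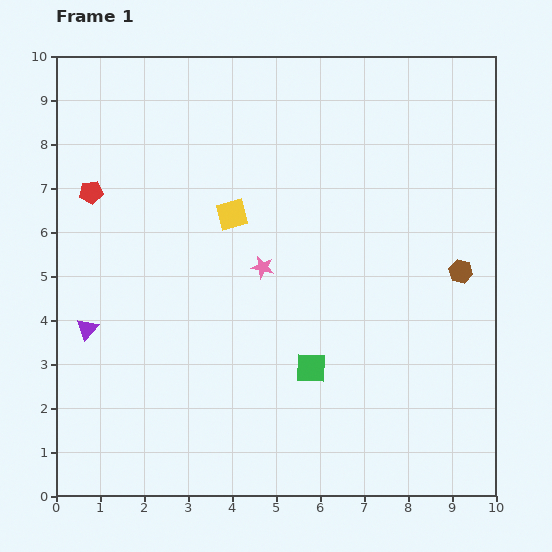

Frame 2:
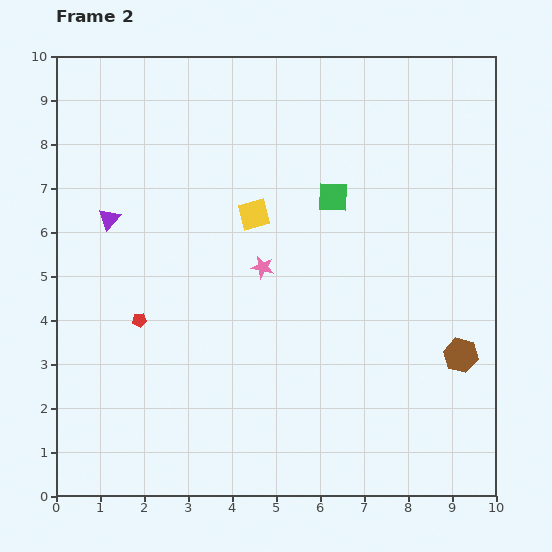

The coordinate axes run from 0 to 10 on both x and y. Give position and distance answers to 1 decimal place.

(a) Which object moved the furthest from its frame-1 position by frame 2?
the green square

(moved 3.9; next 3.1)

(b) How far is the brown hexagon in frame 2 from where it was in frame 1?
1.9

The brown hexagon moved from (9.2, 5.1) to (9.2, 3.2), a distance of √(0.0² + 1.9²) ≈ 1.9.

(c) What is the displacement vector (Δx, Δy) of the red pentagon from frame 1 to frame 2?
(1.1, -2.9)

The red pentagon was at (0.8, 6.9) in frame 1 and (1.9, 4.0) in frame 2.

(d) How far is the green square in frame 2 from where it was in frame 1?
3.9

The green square moved from (5.8, 2.9) to (6.3, 6.8), a distance of √(0.5² + 3.9²) ≈ 3.9.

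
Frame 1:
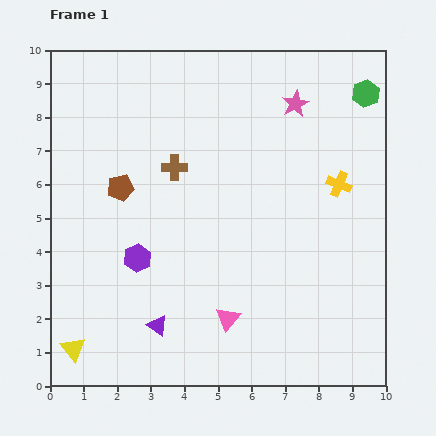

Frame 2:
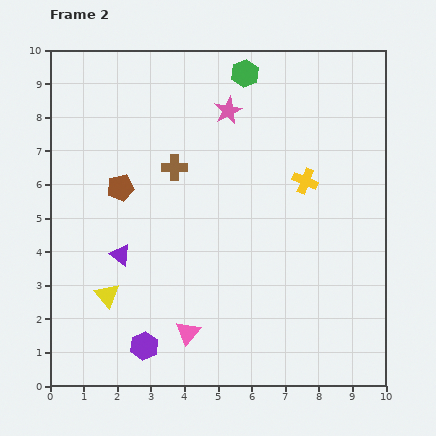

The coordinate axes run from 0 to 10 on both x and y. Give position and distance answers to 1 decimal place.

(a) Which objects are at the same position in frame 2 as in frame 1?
the brown pentagon, the brown cross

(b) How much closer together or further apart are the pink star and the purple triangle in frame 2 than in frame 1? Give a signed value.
-2.4

Distance in frame 1: 7.8. Distance in frame 2: 5.4.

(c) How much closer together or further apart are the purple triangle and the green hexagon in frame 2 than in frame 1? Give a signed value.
-2.8

Distance in frame 1: 9.3. Distance in frame 2: 6.5.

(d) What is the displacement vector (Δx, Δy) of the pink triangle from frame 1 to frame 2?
(-1.2, -0.4)

The pink triangle was at (5.3, 2.0) in frame 1 and (4.1, 1.6) in frame 2.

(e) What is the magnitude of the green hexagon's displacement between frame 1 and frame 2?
3.6

The green hexagon moved from (9.4, 8.7) to (5.8, 9.3), a distance of √(3.6² + 0.6²) ≈ 3.6.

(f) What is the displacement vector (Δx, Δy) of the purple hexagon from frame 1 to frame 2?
(0.2, -2.6)

The purple hexagon was at (2.6, 3.8) in frame 1 and (2.8, 1.2) in frame 2.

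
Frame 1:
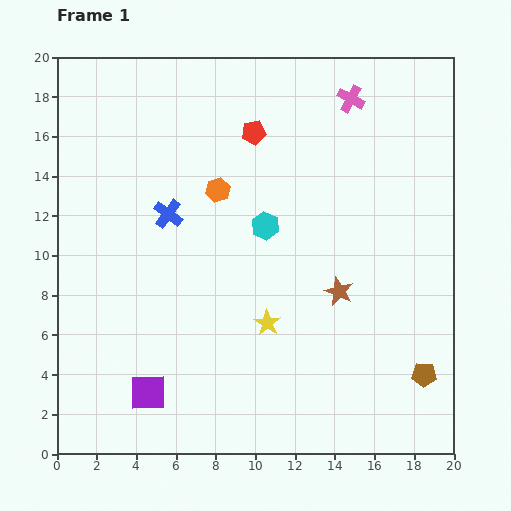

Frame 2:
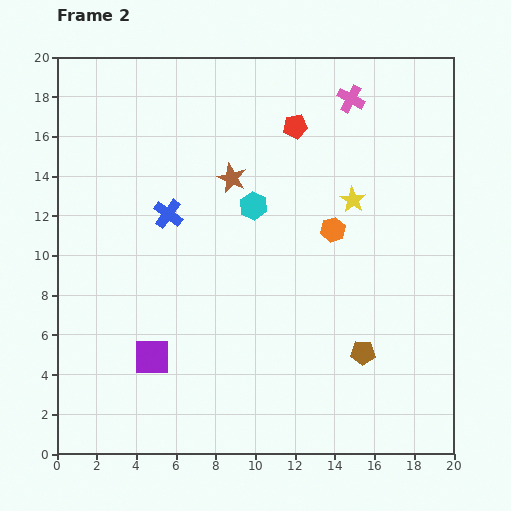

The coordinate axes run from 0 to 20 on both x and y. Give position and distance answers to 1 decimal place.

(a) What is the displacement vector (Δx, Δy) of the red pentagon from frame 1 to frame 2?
(2.1, 0.3)

The red pentagon was at (9.9, 16.2) in frame 1 and (12.0, 16.5) in frame 2.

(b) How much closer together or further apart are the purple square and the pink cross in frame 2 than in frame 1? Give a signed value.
-1.6

Distance in frame 1: 18.0. Distance in frame 2: 16.4.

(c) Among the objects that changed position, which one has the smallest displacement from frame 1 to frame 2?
the cyan hexagon

(moved 1.2)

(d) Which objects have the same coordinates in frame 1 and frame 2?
the blue cross, the pink cross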